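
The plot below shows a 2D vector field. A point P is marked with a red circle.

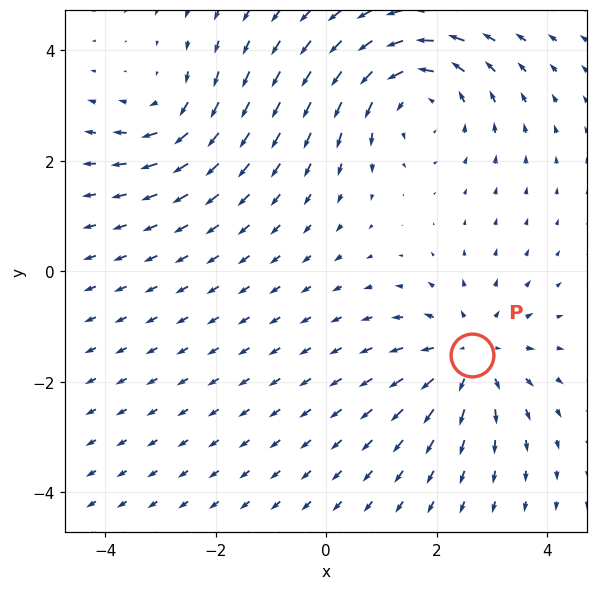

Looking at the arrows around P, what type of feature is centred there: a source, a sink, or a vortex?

source

At P (2.6, -1.5) the arrows spread outward. Divergence about +4, curl ≈0 — positive divergence with near-zero curl is a source.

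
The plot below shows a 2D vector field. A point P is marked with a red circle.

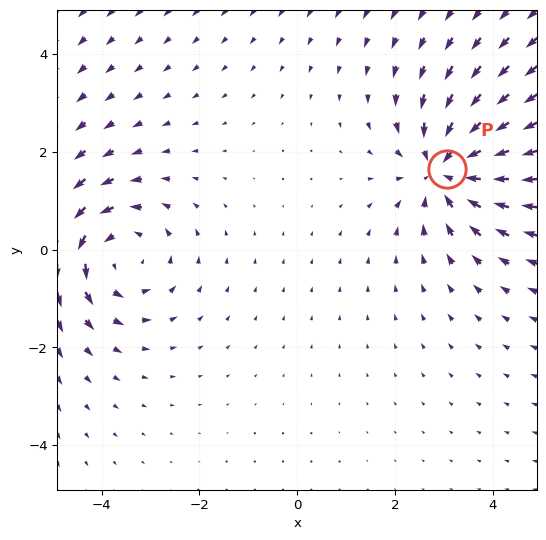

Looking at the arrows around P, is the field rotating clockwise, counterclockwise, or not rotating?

not rotating

Near P at (3.1, 1.6) the arrows show no circulation. The curl there is ≈0.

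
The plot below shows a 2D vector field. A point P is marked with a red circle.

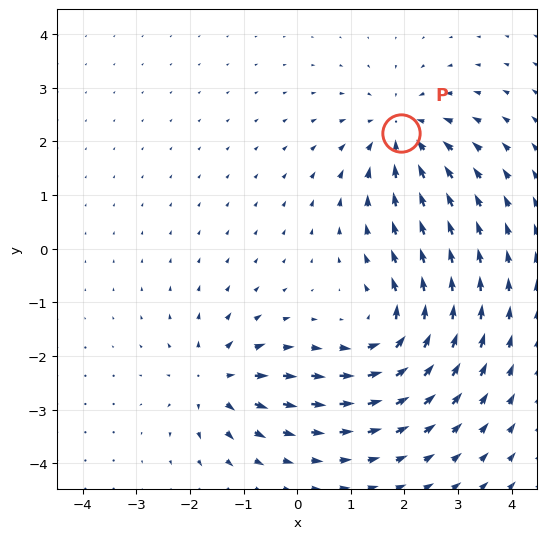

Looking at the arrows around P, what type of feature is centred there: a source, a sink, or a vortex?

At P (1.9, 2.2) the arrows converge inward. Divergence about -4, curl ≈0 — negative divergence with near-zero curl is a sink.

sink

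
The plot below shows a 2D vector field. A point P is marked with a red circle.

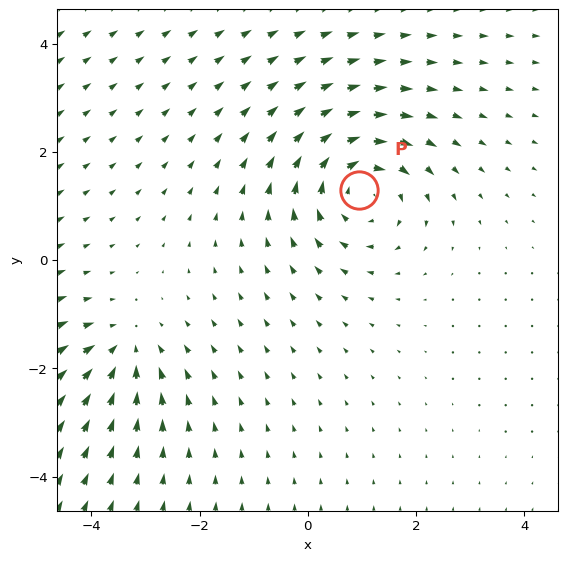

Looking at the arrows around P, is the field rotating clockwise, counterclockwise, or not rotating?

Near P at (1.0, 1.3) the arrows circulate clockwise. The curl (z-component) there is about -4; negative curl means clockwise rotation.

clockwise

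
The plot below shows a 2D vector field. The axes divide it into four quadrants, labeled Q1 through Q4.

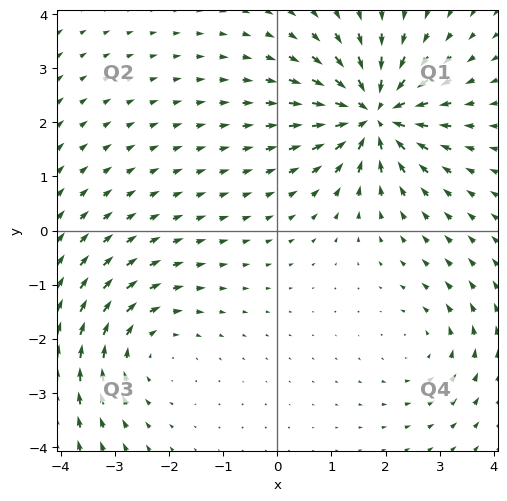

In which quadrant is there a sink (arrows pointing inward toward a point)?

The sink sits at approximately (1.8, 2.1), which lies in quadrant Q1. The divergence there is about -6, negative as expected for a sink.

Q1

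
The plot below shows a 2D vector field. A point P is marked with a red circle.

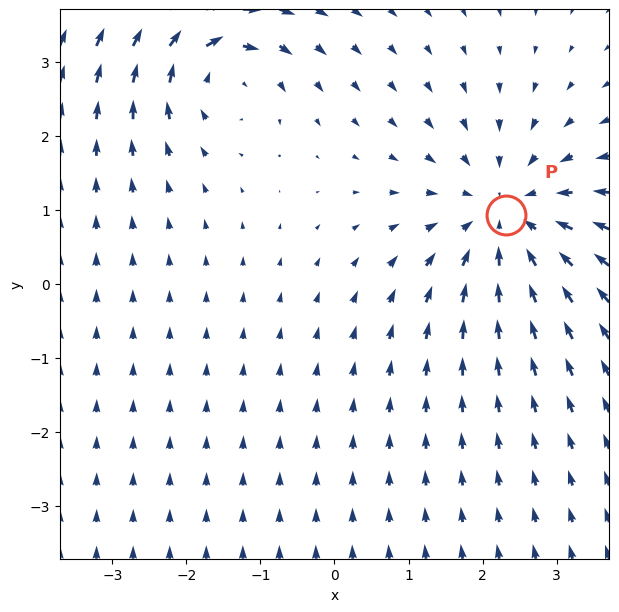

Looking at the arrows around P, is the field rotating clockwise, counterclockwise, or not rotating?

not rotating

Near P at (2.3, 0.9) the arrows show no circulation. The curl there is ≈0.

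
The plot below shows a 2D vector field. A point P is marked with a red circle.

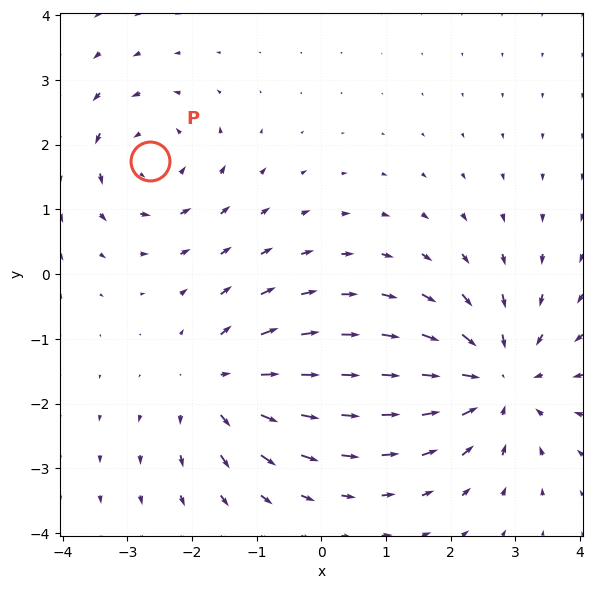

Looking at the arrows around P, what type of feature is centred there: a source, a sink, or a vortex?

At P (-2.7, 1.8) the arrows circulate counterclockwise. Divergence ≈0, curl about +3 — near-zero divergence with nonzero curl is a vortex.

vortex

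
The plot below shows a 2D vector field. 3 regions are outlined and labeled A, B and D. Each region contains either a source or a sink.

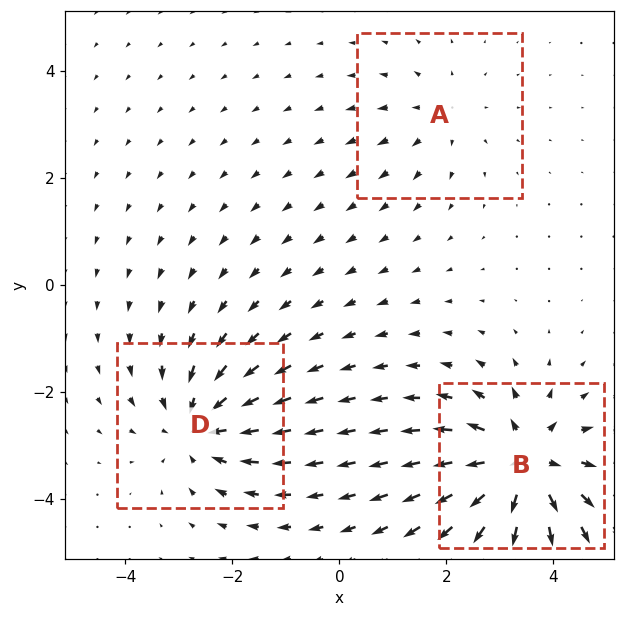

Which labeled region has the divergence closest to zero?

Divergence at each region's feature centre — A: about +2, B: about +5, D: about -4. Region A is closest to zero.

A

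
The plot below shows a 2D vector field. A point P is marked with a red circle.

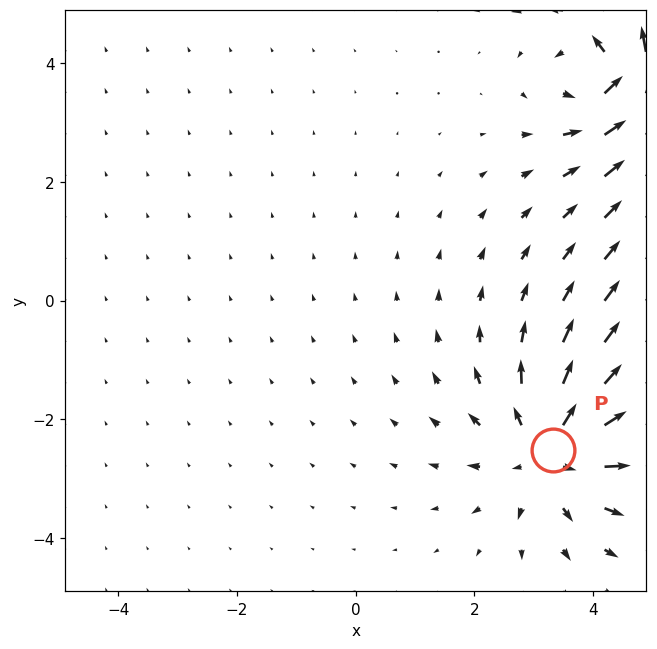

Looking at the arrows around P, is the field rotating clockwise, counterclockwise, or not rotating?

Near P at (3.3, -2.5) the arrows show no circulation. The curl there is ≈0.

not rotating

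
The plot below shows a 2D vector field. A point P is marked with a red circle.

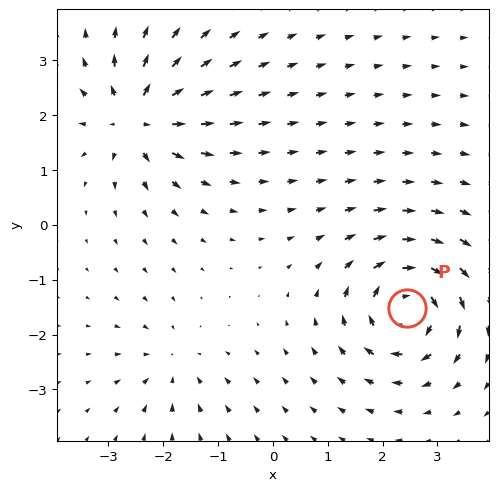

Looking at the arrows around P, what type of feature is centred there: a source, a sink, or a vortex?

vortex

At P (2.4, -1.5) the arrows circulate clockwise. Divergence ≈0, curl about -7 — near-zero divergence with nonzero curl is a vortex.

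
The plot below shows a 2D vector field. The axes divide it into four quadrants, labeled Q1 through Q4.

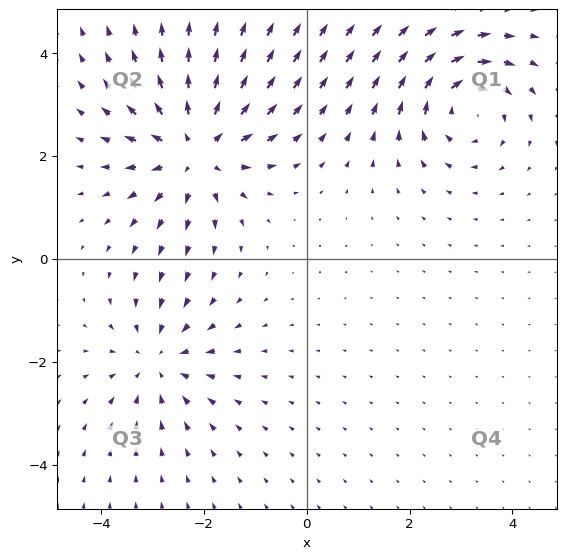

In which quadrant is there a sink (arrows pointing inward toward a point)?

Q3

The sink sits at approximately (-2.9, -2.0), which lies in quadrant Q3. The divergence there is about -3, negative as expected for a sink.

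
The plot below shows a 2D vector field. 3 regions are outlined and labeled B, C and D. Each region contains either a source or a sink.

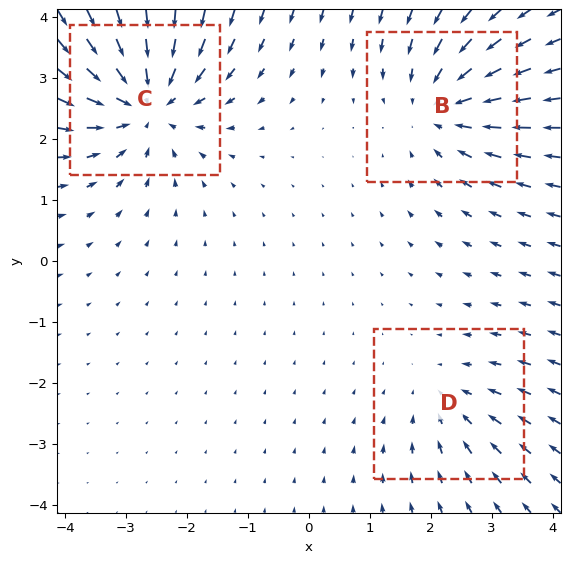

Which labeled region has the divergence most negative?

Divergence at each region's feature centre — B: about -3, C: about -5, D: about -2. Region C is most negative.

C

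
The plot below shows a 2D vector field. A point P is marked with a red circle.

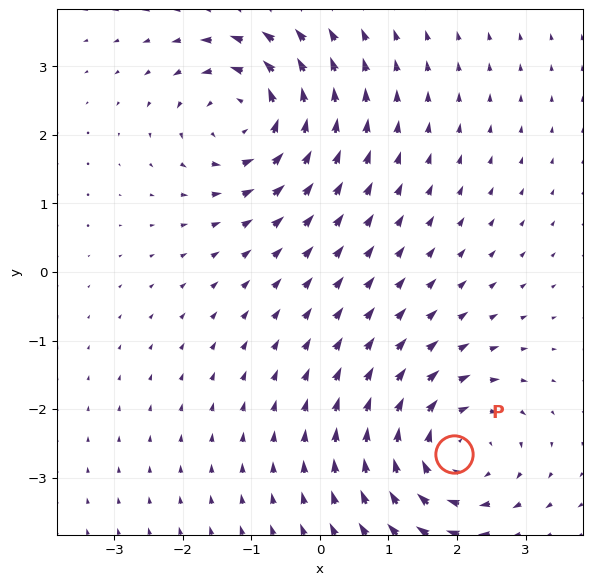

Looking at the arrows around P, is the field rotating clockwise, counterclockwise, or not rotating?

Near P at (2.0, -2.7) the arrows circulate clockwise. The curl (z-component) there is about -4; negative curl means clockwise rotation.

clockwise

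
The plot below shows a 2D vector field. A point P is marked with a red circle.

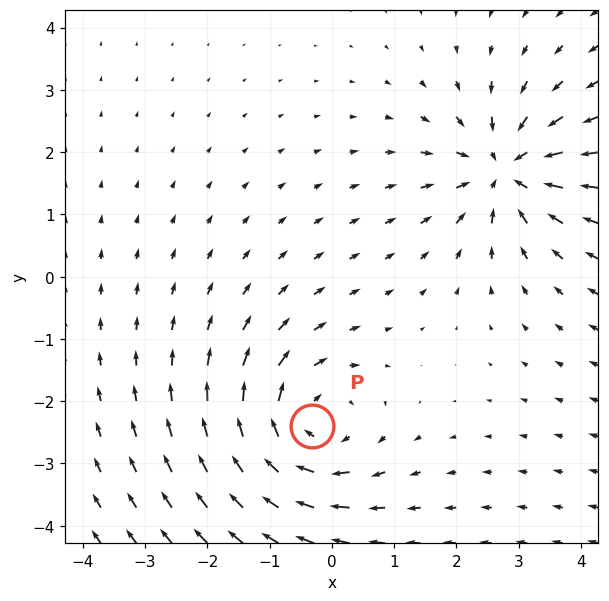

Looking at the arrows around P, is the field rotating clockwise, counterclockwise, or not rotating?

clockwise

Near P at (-0.3, -2.4) the arrows circulate clockwise. The curl (z-component) there is about -4; negative curl means clockwise rotation.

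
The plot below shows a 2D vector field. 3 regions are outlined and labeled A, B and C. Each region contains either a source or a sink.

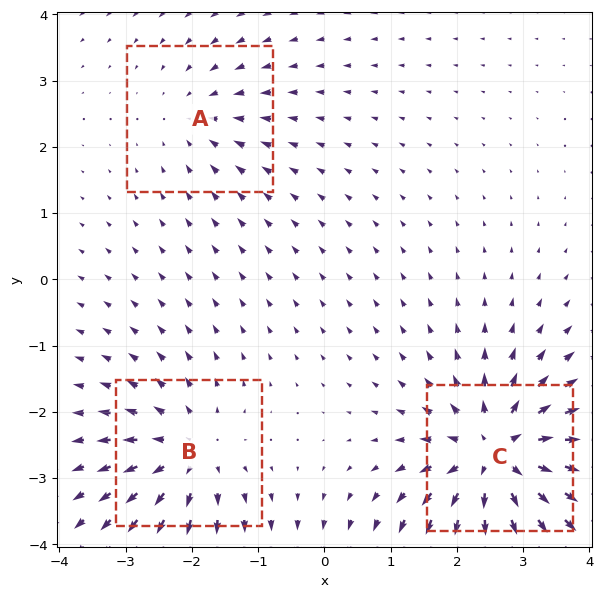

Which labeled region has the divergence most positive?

Divergence at each region's feature centre — A: about -2, B: about +4, C: about +6. Region C is most positive.

C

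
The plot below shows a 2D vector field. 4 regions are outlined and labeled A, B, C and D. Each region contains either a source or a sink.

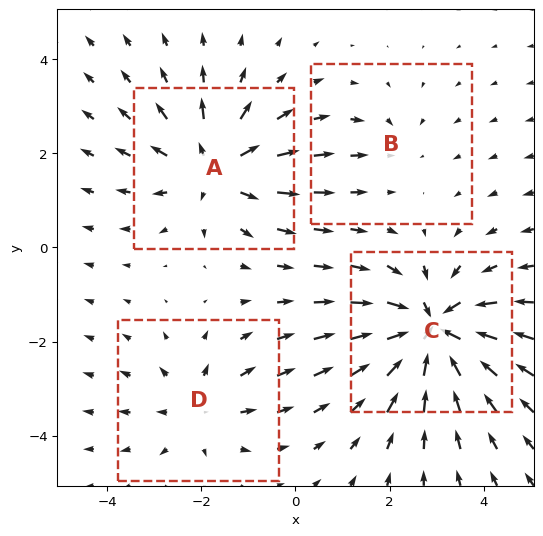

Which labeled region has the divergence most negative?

C

Divergence at each region's feature centre — A: about +5, B: about -2, C: about -7, D: about +3. Region C is most negative.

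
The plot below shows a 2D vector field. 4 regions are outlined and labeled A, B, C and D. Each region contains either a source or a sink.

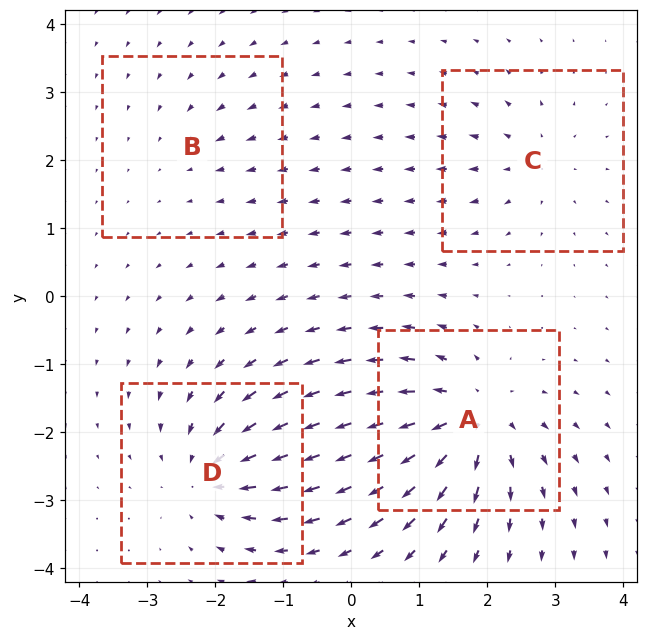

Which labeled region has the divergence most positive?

Divergence at each region's feature centre — A: about +8, B: about -2, C: about +4, D: about -6. Region A is most positive.

A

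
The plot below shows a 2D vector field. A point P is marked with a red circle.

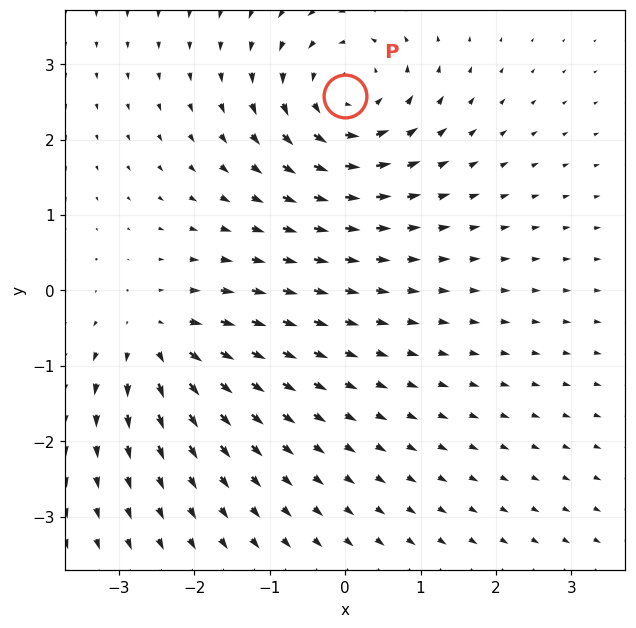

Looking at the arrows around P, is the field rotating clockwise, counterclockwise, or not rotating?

Near P at (0.0, 2.6) the arrows circulate counterclockwise. The curl (z-component) there is about +5; positive curl means counterclockwise rotation.

counterclockwise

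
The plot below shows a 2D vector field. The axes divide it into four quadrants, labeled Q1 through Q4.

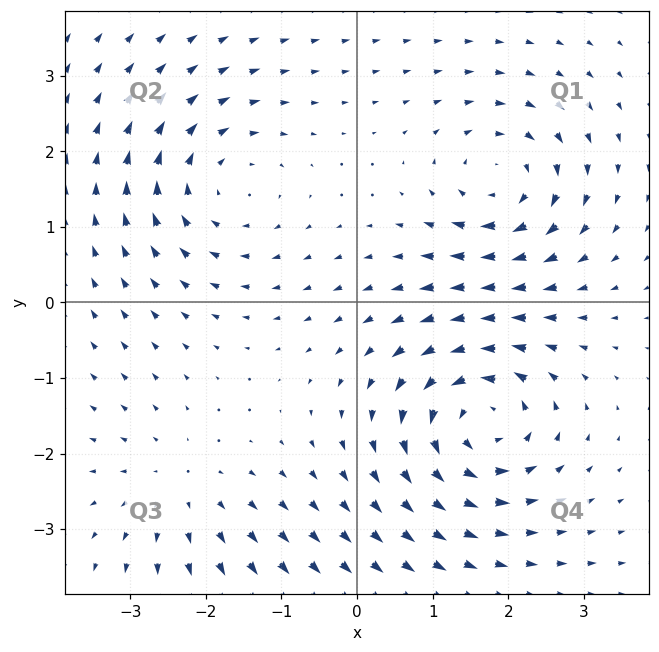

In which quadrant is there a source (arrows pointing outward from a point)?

The source sits at approximately (-2.3, -2.5), which lies in quadrant Q3. The divergence there is about +3, positive as expected for a source.

Q3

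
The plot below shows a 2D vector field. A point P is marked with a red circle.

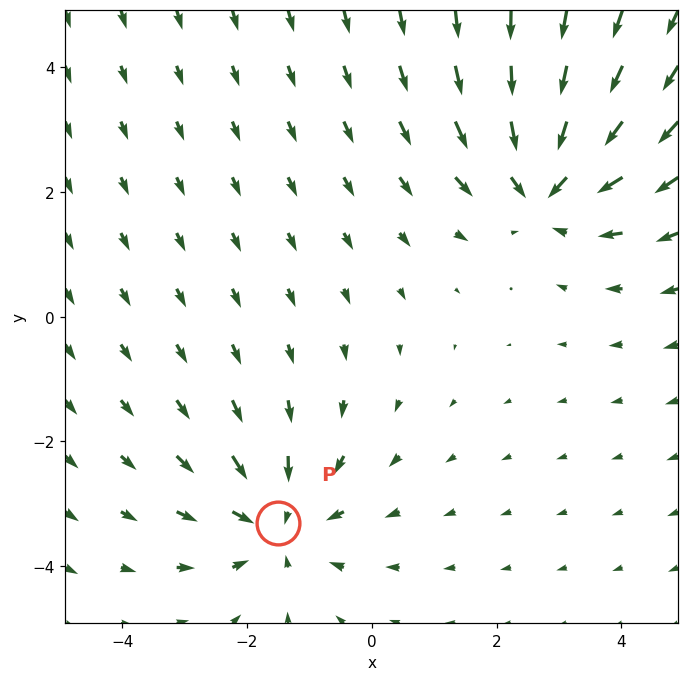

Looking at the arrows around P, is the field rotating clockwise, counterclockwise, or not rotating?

not rotating

Near P at (-1.5, -3.3) the arrows show no circulation. The curl there is ≈0.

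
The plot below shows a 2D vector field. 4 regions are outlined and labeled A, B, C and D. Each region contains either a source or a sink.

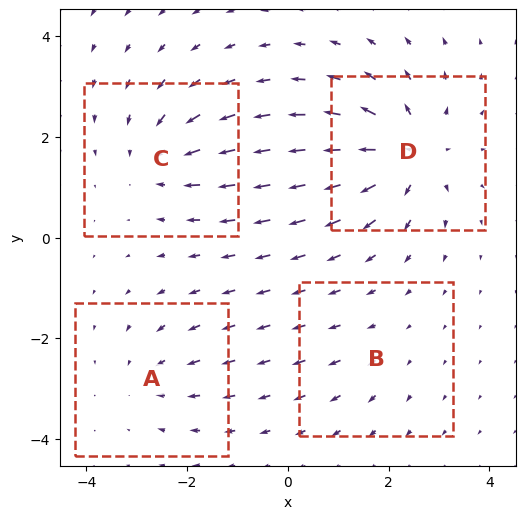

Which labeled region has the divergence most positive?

Divergence at each region's feature centre — A: about -3, B: about +2, C: about -5, D: about +7. Region D is most positive.

D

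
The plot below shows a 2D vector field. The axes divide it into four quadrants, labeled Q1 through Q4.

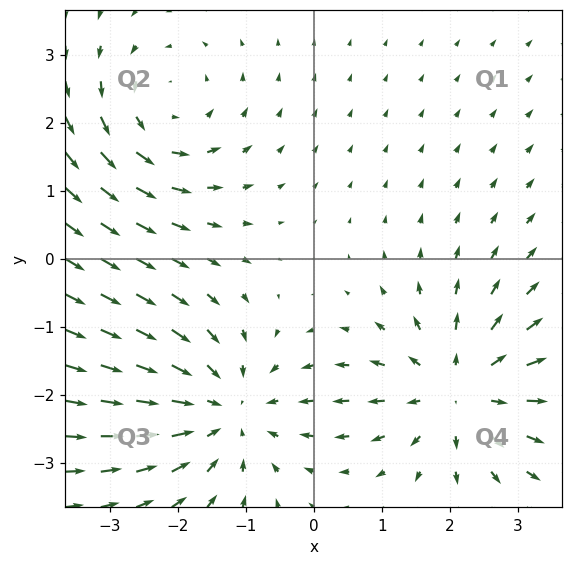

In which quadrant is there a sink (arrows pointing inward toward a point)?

Q3

The sink sits at approximately (-1.3, -2.2), which lies in quadrant Q3. The divergence there is about -3, negative as expected for a sink.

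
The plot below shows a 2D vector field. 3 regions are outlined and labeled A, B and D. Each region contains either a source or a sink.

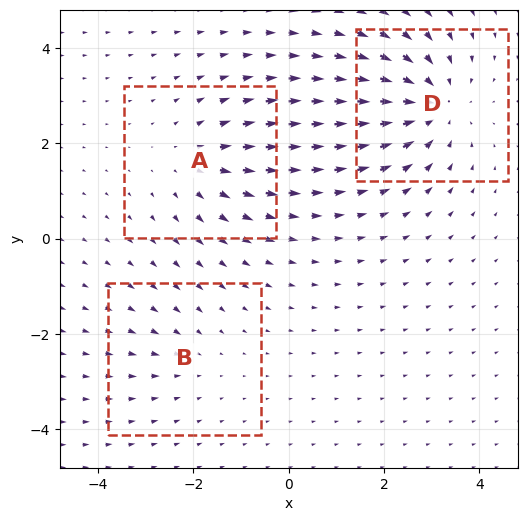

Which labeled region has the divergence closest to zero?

Divergence at each region's feature centre — A: about +3, B: about -2, D: about -5. Region B is closest to zero.

B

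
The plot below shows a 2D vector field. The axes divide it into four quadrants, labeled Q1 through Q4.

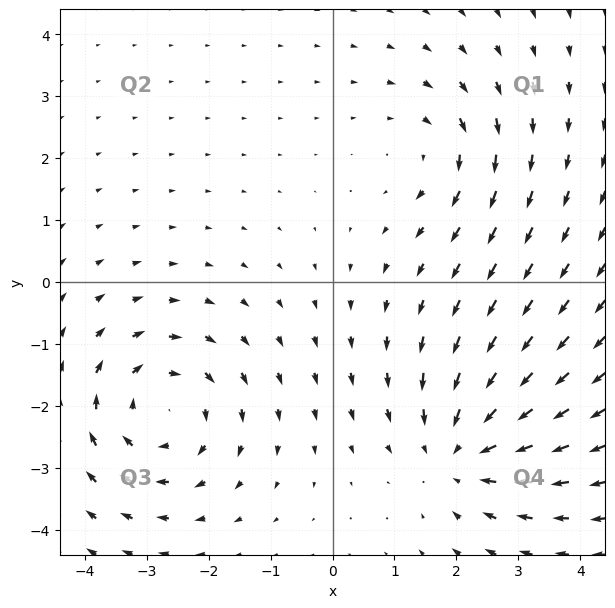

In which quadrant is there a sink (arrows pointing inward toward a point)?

Q4

The sink sits at approximately (2.1, -2.7), which lies in quadrant Q4. The divergence there is about -4, negative as expected for a sink.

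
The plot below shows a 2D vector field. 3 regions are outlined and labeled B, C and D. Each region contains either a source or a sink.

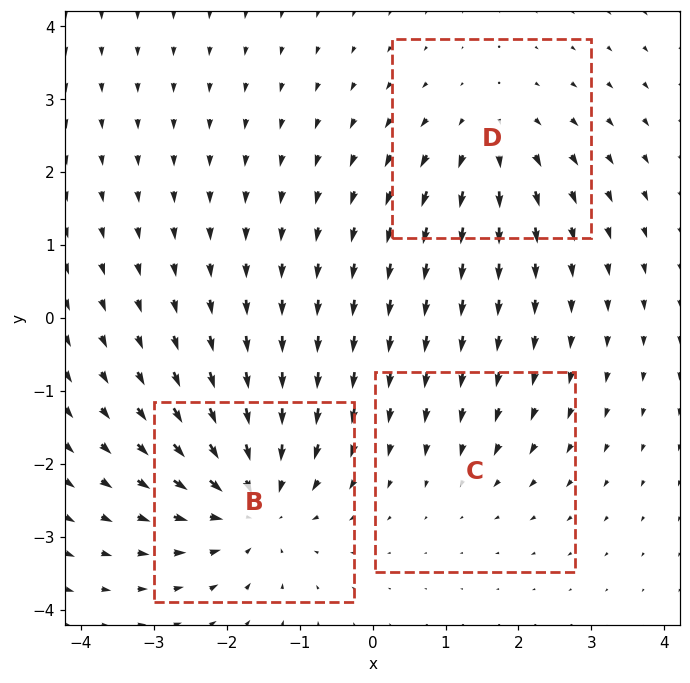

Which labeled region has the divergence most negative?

B

Divergence at each region's feature centre — B: about -5, C: about -2, D: about +3. Region B is most negative.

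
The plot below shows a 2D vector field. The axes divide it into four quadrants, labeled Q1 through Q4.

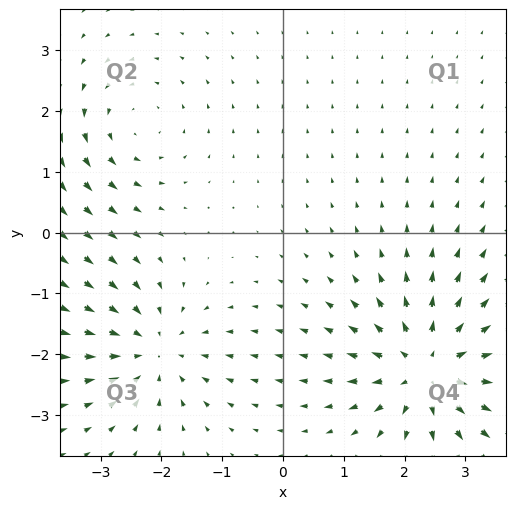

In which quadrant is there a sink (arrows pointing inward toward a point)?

Q3

The sink sits at approximately (-2.1, -1.9), which lies in quadrant Q3. The divergence there is about -4, negative as expected for a sink.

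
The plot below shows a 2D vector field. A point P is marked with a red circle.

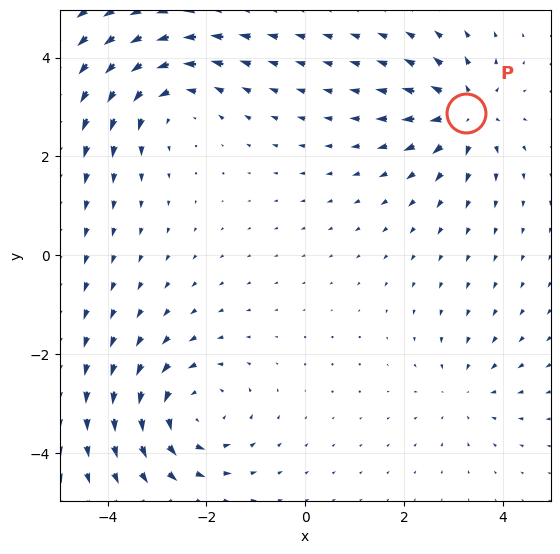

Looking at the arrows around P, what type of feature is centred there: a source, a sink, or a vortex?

At P (3.2, 2.9) the arrows spread outward. Divergence about +5, curl ≈0 — positive divergence with near-zero curl is a source.

source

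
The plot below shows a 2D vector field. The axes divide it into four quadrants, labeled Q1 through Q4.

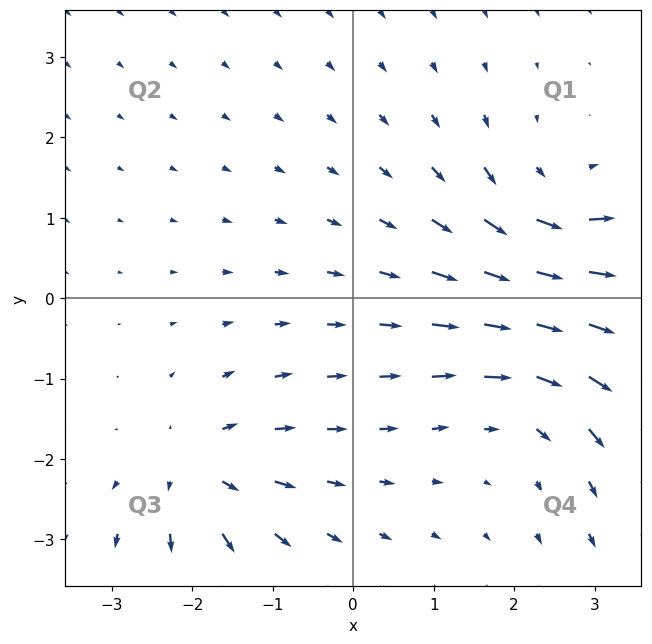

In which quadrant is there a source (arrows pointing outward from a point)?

The source sits at approximately (-1.9, -2.1), which lies in quadrant Q3. The divergence there is about +4, positive as expected for a source.

Q3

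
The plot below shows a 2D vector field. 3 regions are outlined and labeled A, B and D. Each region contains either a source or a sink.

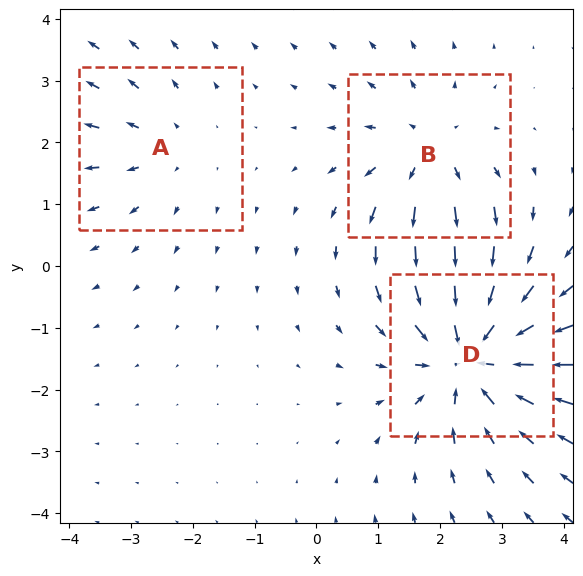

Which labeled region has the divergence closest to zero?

A

Divergence at each region's feature centre — A: about +2, B: about +3, D: about -5. Region A is closest to zero.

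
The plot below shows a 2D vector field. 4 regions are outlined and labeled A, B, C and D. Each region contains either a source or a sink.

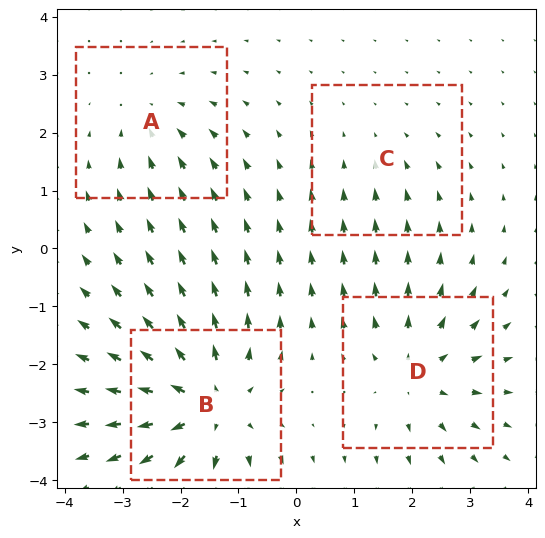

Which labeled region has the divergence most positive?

B

Divergence at each region's feature centre — A: about -3, B: about +7, C: about -2, D: about +4. Region B is most positive.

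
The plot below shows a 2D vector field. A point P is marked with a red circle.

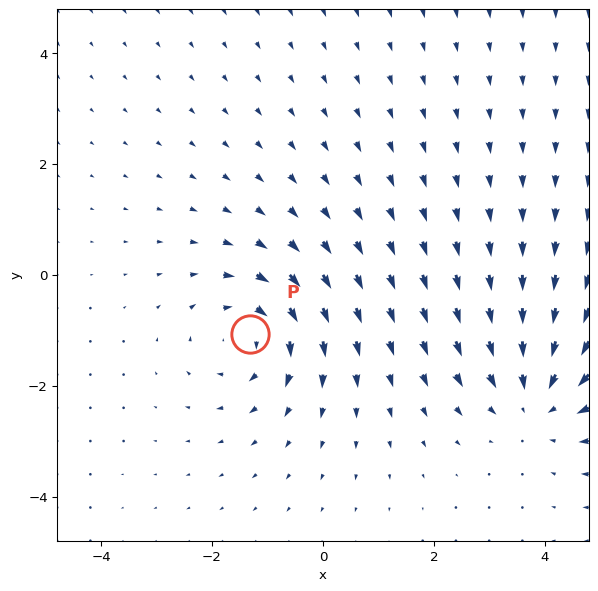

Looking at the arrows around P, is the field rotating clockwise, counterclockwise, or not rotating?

clockwise

Near P at (-1.3, -1.1) the arrows circulate clockwise. The curl (z-component) there is about -3; negative curl means clockwise rotation.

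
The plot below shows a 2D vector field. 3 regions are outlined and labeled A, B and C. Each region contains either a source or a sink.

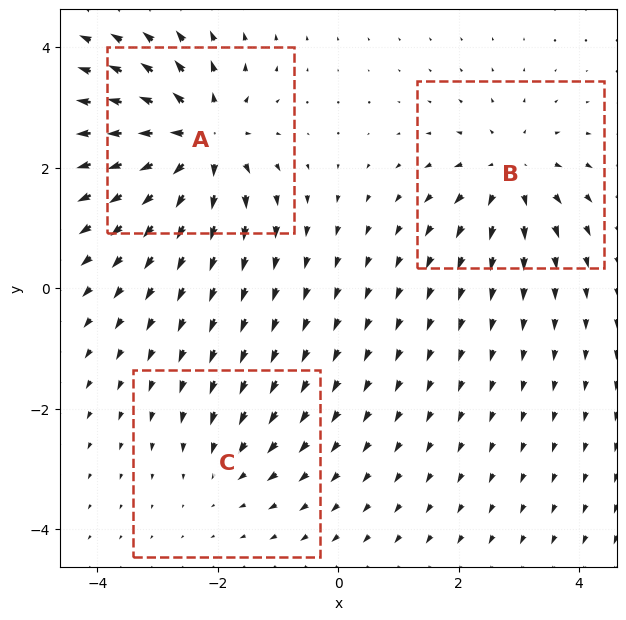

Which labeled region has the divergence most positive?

Divergence at each region's feature centre — A: about +6, B: about +4, C: about -2. Region A is most positive.

A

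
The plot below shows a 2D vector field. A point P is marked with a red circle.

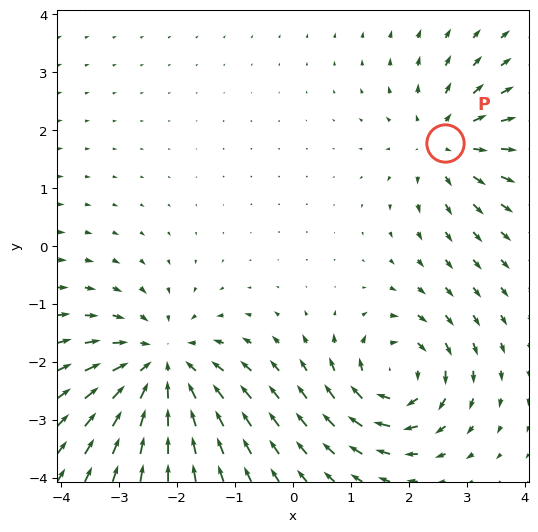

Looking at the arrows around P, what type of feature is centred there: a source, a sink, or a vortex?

At P (2.6, 1.8) the arrows spread outward. Divergence about +3, curl ≈0 — positive divergence with near-zero curl is a source.

source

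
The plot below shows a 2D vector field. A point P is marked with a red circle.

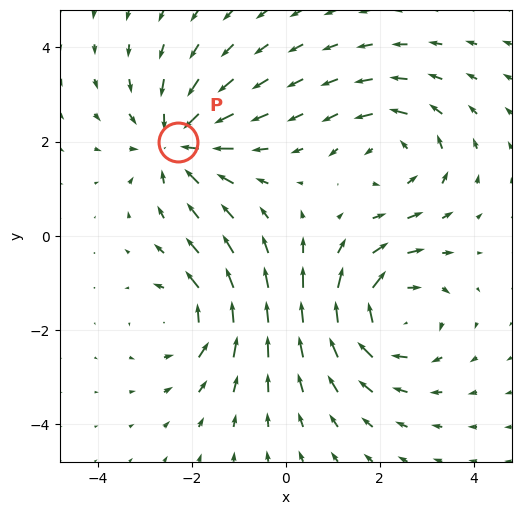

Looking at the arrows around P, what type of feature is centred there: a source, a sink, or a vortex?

At P (-2.3, 2.0) the arrows converge inward. Divergence about -4, curl ≈0 — negative divergence with near-zero curl is a sink.

sink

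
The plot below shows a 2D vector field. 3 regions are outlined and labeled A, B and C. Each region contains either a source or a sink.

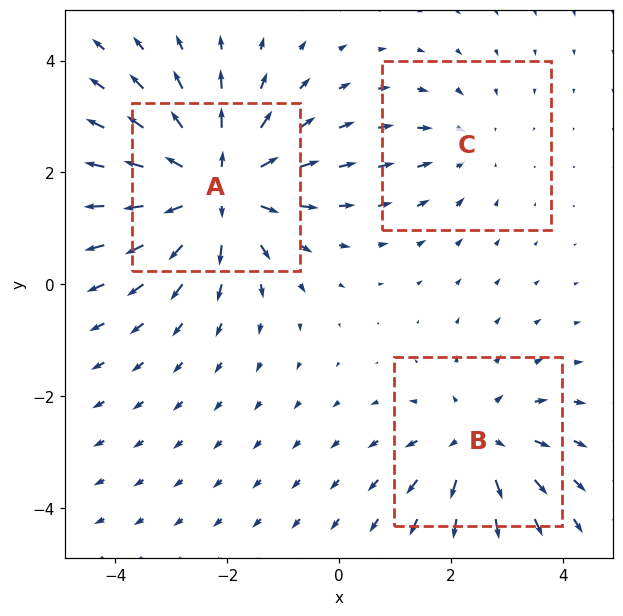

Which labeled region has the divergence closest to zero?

C

Divergence at each region's feature centre — A: about +5, B: about +3, C: about -2. Region C is closest to zero.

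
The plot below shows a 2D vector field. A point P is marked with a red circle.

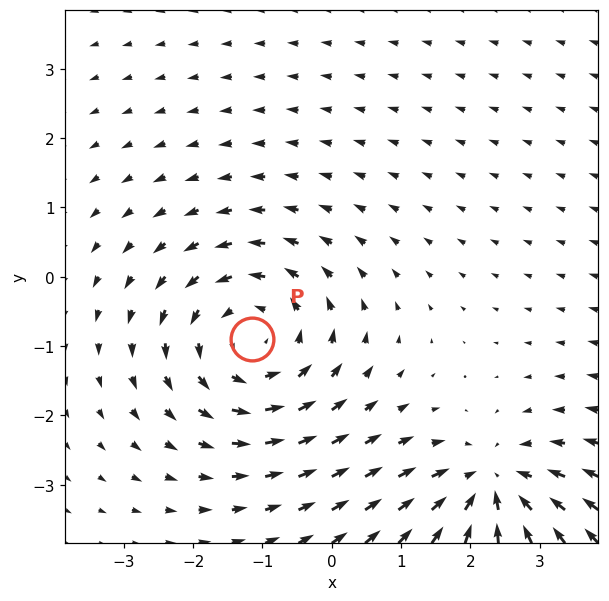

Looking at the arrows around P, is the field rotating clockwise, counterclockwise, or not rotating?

Near P at (-1.2, -0.9) the arrows circulate counterclockwise. The curl (z-component) there is about +4; positive curl means counterclockwise rotation.

counterclockwise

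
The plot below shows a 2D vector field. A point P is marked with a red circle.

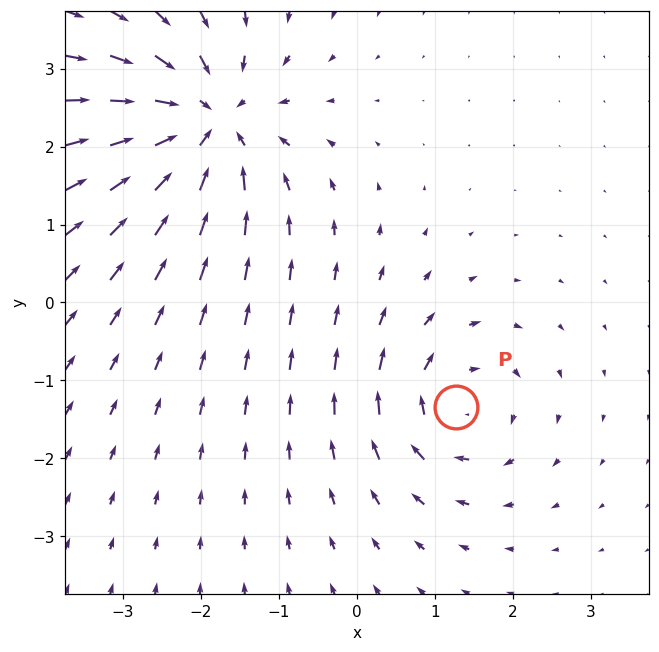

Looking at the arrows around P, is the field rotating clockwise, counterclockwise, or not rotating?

Near P at (1.3, -1.3) the arrows circulate clockwise. The curl (z-component) there is about -4; negative curl means clockwise rotation.

clockwise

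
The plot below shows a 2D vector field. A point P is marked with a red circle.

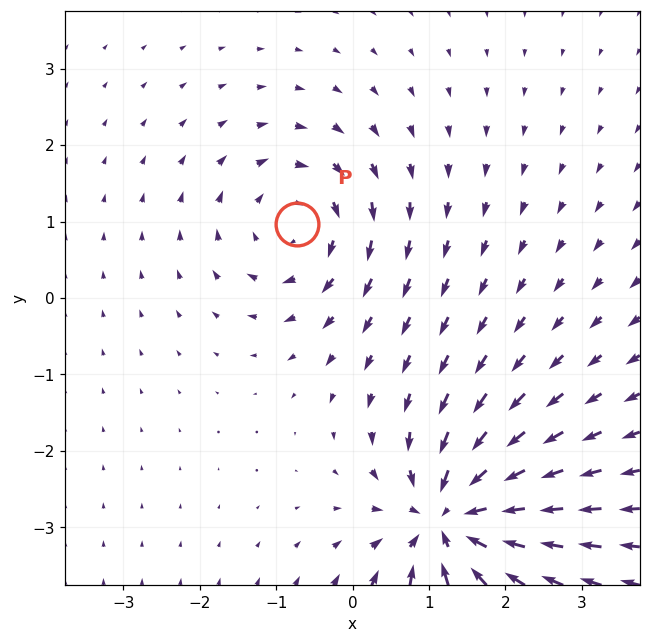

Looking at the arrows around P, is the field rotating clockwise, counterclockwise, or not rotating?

clockwise

Near P at (-0.7, 1.0) the arrows circulate clockwise. The curl (z-component) there is about -4; negative curl means clockwise rotation.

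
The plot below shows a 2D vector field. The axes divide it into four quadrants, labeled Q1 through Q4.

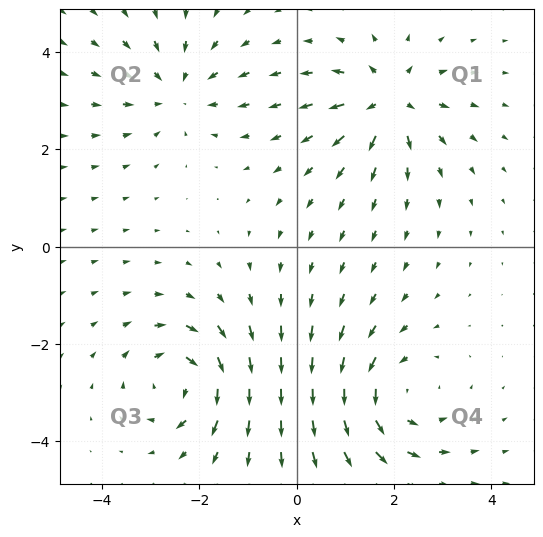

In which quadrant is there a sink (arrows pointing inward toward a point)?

The sink sits at approximately (-2.5, 3.2), which lies in quadrant Q2. The divergence there is about -3, negative as expected for a sink.

Q2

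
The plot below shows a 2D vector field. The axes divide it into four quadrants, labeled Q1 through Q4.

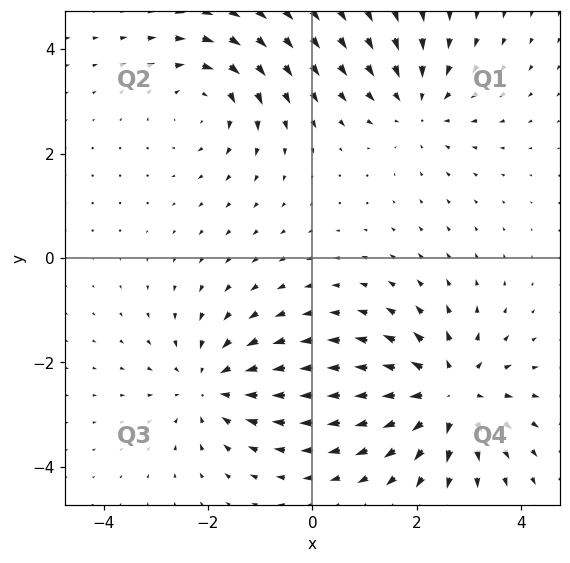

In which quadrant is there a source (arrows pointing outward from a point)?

Q4

The source sits at approximately (2.6, -2.6), which lies in quadrant Q4. The divergence there is about +4, positive as expected for a source.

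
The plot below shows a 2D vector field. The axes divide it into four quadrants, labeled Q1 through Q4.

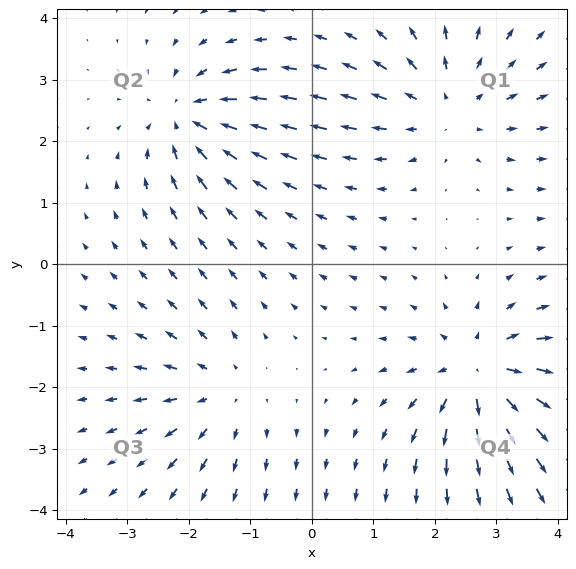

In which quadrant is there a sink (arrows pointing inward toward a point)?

The sink sits at approximately (-2.0, 2.4), which lies in quadrant Q2. The divergence there is about -5, negative as expected for a sink.

Q2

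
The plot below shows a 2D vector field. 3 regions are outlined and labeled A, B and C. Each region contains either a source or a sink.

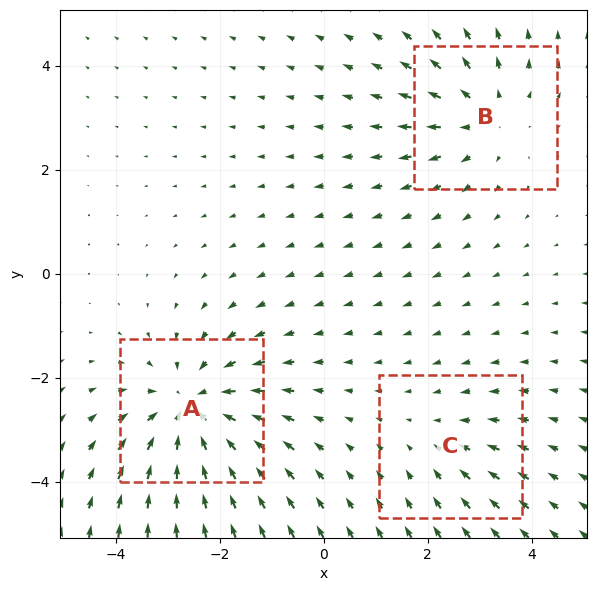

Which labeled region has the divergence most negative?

Divergence at each region's feature centre — A: about -4, B: about +3, C: about -2. Region A is most negative.

A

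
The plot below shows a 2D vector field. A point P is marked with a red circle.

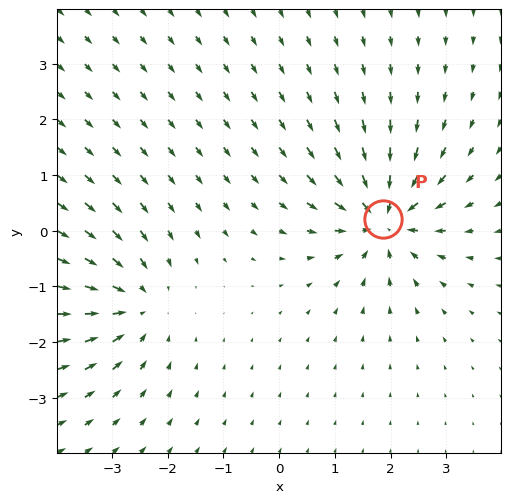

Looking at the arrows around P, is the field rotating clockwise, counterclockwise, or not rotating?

not rotating

Near P at (1.9, 0.2) the arrows show no circulation. The curl there is ≈0.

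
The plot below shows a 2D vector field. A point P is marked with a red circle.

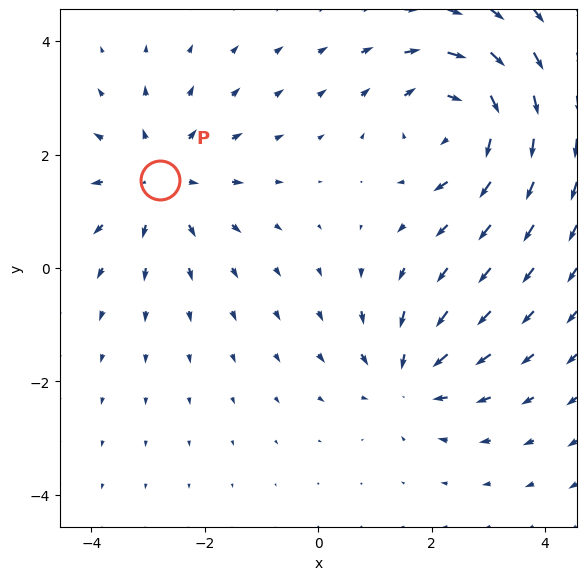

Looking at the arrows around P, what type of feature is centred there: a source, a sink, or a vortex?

source

At P (-2.8, 1.6) the arrows spread outward. Divergence about +3, curl ≈0 — positive divergence with near-zero curl is a source.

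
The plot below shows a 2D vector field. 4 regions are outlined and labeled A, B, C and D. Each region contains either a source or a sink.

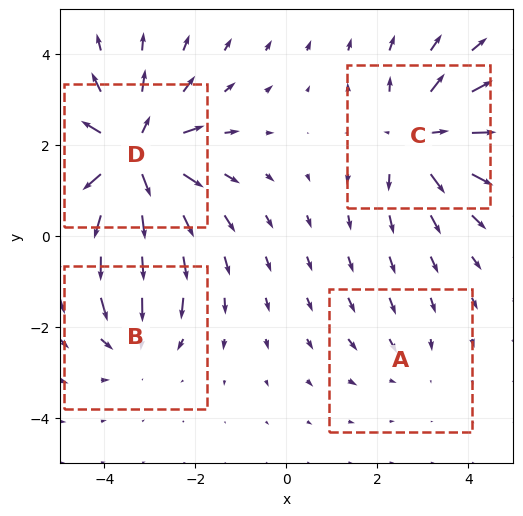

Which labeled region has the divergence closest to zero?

Divergence at each region's feature centre — A: about -2, B: about -3, C: about +5, D: about +7. Region A is closest to zero.

A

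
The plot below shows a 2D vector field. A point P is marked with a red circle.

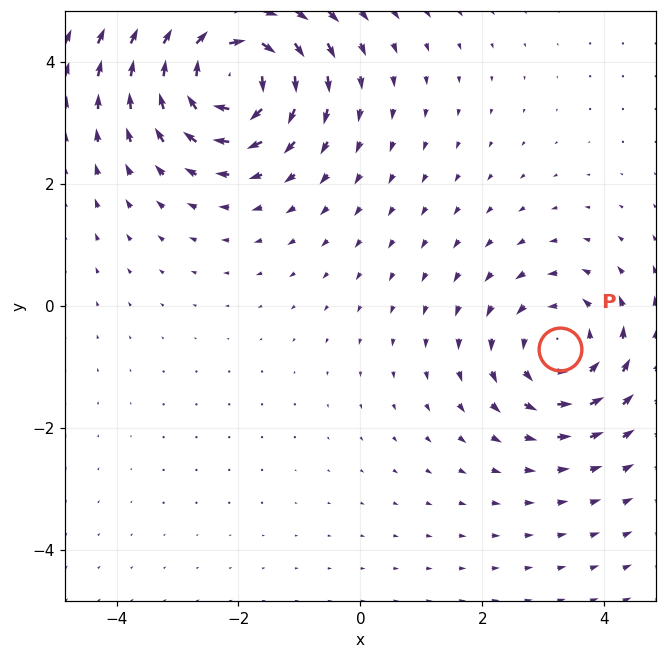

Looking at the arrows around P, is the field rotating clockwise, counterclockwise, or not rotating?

counterclockwise

Near P at (3.3, -0.7) the arrows circulate counterclockwise. The curl (z-component) there is about +3; positive curl means counterclockwise rotation.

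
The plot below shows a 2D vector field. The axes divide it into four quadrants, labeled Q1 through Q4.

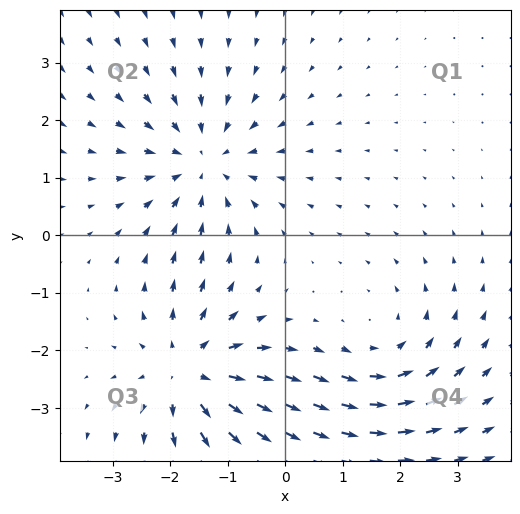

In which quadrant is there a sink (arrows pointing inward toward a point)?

Q2

The sink sits at approximately (-1.4, 1.3), which lies in quadrant Q2. The divergence there is about -3, negative as expected for a sink.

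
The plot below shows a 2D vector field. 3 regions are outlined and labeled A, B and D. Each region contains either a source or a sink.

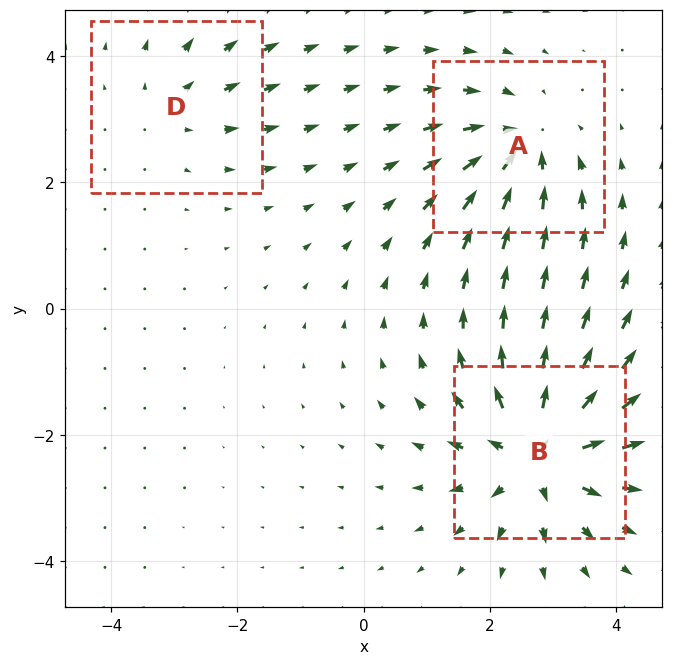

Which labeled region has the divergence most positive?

B

Divergence at each region's feature centre — A: about -4, B: about +5, D: about +2. Region B is most positive.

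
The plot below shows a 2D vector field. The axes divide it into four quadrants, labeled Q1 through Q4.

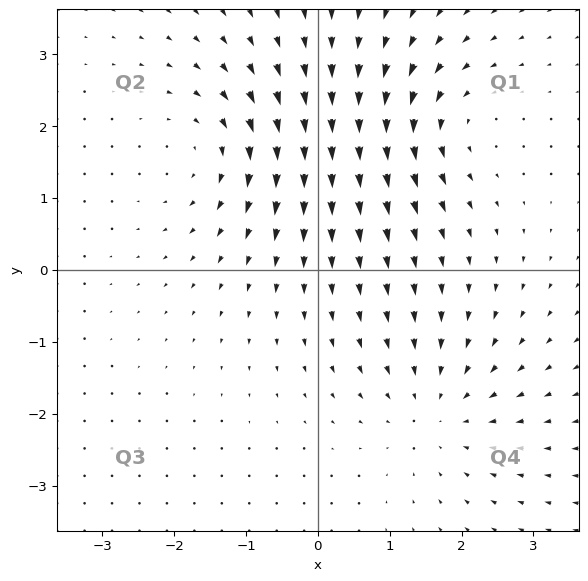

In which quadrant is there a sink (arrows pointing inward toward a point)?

Q4

The sink sits at approximately (1.7, -1.9), which lies in quadrant Q4. The divergence there is about -3, negative as expected for a sink.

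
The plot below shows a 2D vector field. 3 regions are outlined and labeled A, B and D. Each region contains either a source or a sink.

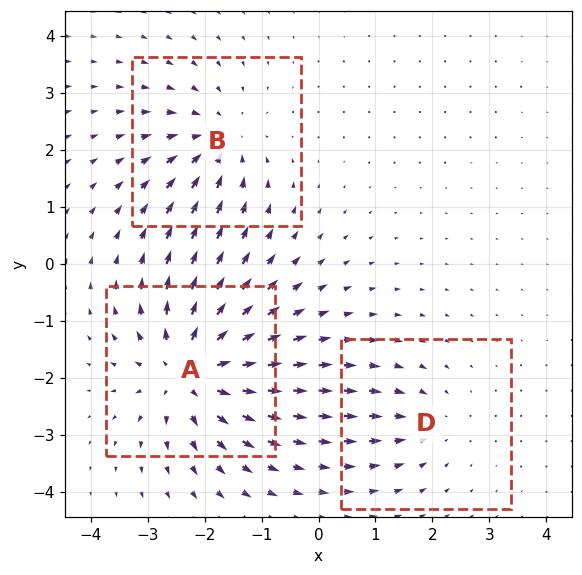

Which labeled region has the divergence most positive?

A

Divergence at each region's feature centre — A: about +5, B: about -3, D: about -2. Region A is most positive.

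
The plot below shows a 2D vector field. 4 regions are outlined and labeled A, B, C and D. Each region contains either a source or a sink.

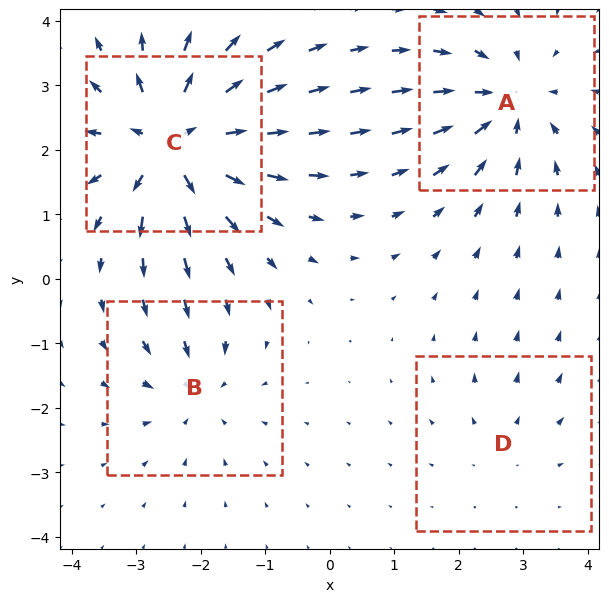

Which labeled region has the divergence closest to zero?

D

Divergence at each region's feature centre — A: about -5, B: about -4, C: about +8, D: about +2. Region D is closest to zero.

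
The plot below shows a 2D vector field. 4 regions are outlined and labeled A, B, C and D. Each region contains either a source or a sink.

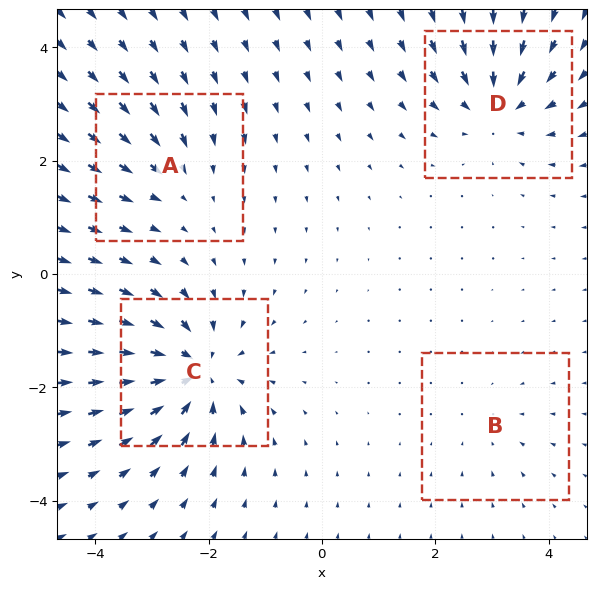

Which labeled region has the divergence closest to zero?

Divergence at each region's feature centre — A: about -3, B: about -2, C: about -8, D: about -6. Region B is closest to zero.

B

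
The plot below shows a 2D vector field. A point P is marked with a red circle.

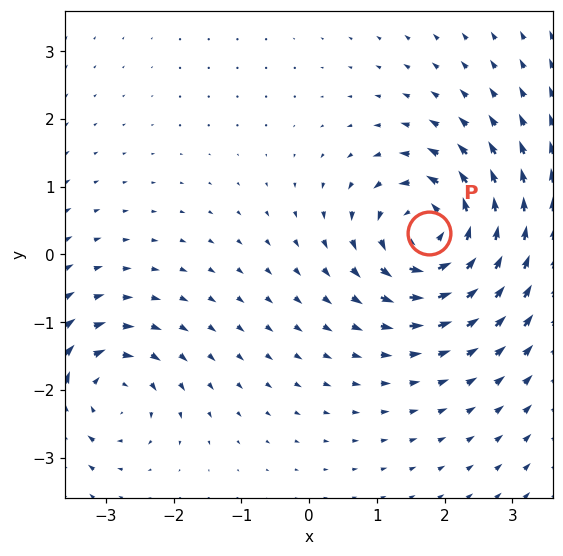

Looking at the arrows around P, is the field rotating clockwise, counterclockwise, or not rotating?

Near P at (1.8, 0.3) the arrows circulate counterclockwise. The curl (z-component) there is about +7; positive curl means counterclockwise rotation.

counterclockwise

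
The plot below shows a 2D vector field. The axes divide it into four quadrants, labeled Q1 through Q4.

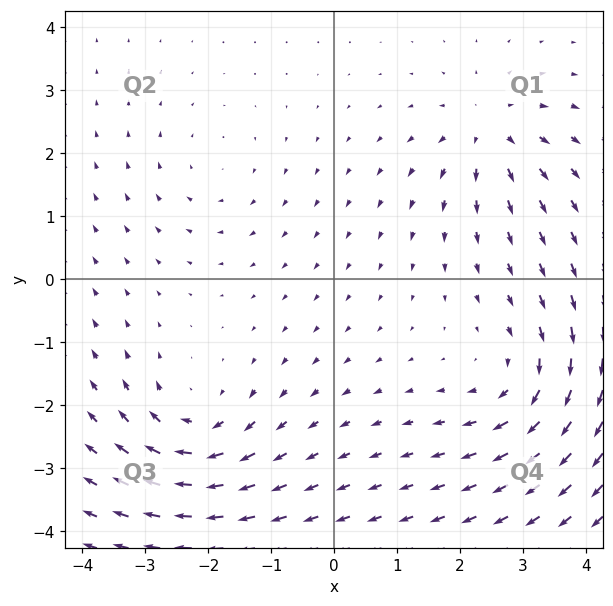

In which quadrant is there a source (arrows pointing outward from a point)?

Q1

The source sits at approximately (2.5, 2.3), which lies in quadrant Q1. The divergence there is about +5, positive as expected for a source.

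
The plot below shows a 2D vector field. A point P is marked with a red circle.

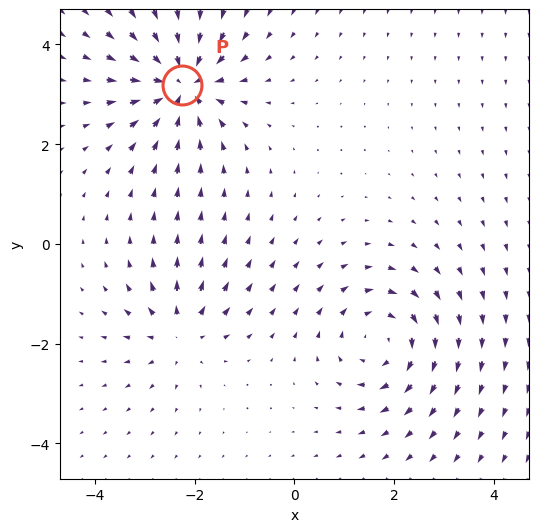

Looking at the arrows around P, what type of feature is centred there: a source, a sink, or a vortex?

At P (-2.3, 3.2) the arrows converge inward. Divergence about -6, curl ≈0 — negative divergence with near-zero curl is a sink.

sink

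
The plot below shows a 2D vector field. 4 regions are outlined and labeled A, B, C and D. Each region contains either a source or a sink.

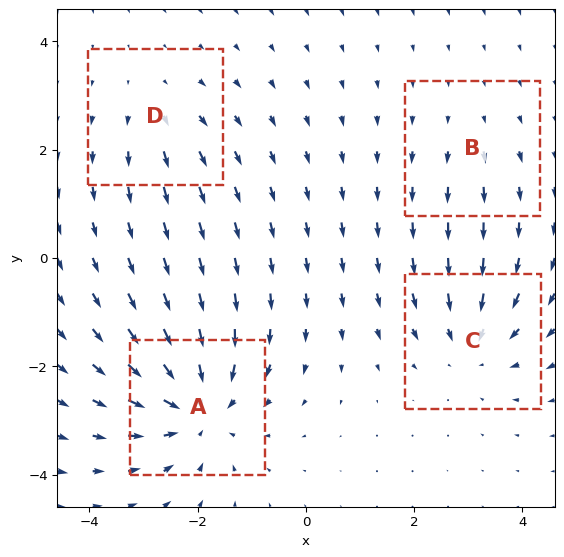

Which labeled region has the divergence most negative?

Divergence at each region's feature centre — A: about -7, B: about +2, C: about -5, D: about +3. Region A is most negative.

A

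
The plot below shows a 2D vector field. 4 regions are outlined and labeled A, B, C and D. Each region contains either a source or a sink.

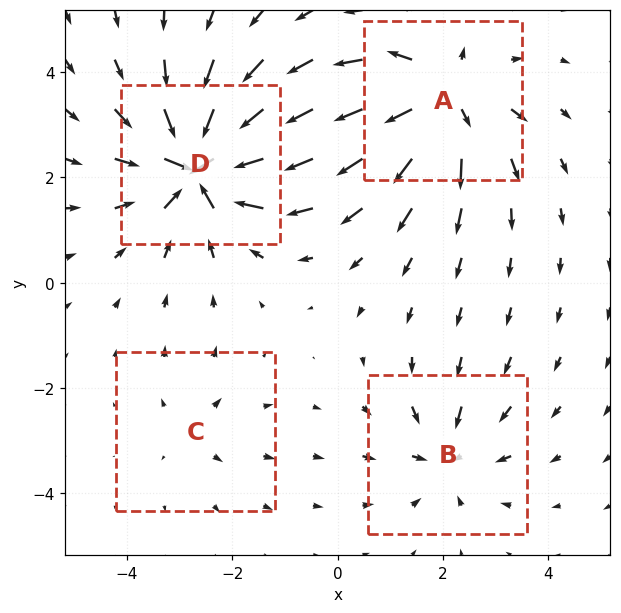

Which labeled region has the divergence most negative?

D

Divergence at each region's feature centre — A: about +6, B: about -4, C: about +2, D: about -8. Region D is most negative.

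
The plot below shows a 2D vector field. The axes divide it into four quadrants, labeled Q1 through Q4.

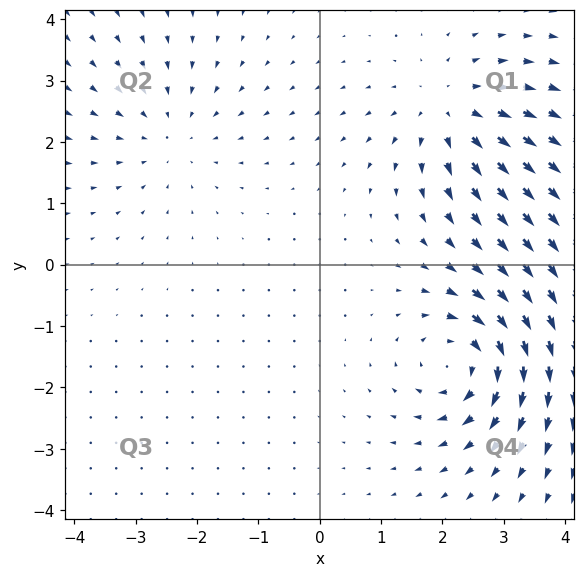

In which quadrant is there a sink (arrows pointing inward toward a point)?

Q2

The sink sits at approximately (-2.4, 2.1), which lies in quadrant Q2. The divergence there is about -2, negative as expected for a sink.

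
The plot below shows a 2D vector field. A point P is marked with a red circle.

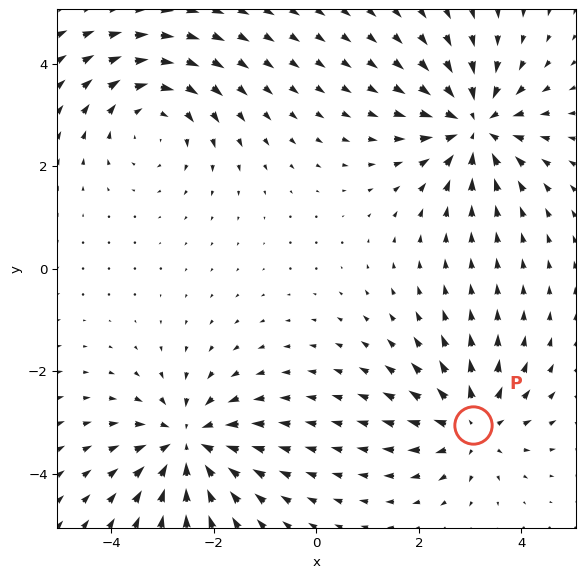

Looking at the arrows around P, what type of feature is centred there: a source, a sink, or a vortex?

At P (3.1, -3.1) the arrows spread outward. Divergence about +5, curl ≈0 — positive divergence with near-zero curl is a source.

source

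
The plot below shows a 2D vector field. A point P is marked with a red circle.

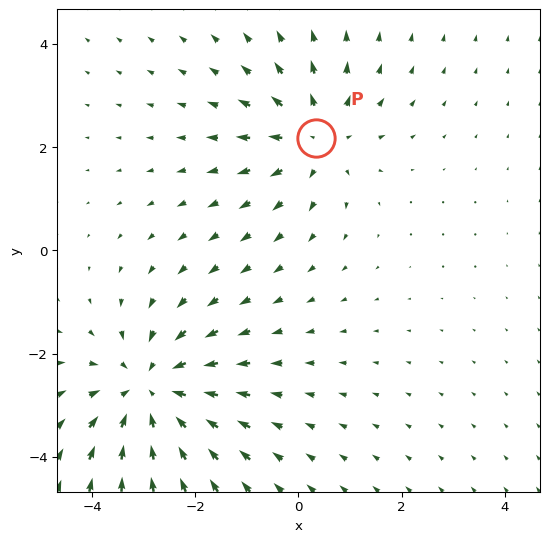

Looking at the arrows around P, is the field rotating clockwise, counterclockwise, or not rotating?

not rotating

Near P at (0.3, 2.2) the arrows show no circulation. The curl there is ≈0.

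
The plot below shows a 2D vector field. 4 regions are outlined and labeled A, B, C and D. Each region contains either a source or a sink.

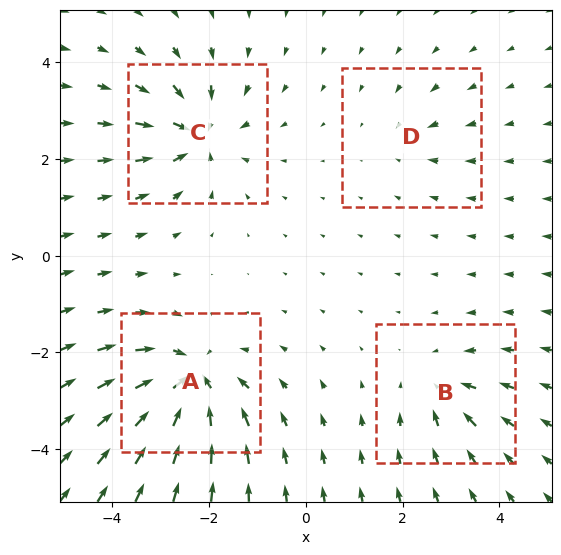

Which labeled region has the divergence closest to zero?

Divergence at each region's feature centre — A: about -8, B: about -4, C: about -7, D: about -3. Region D is closest to zero.

D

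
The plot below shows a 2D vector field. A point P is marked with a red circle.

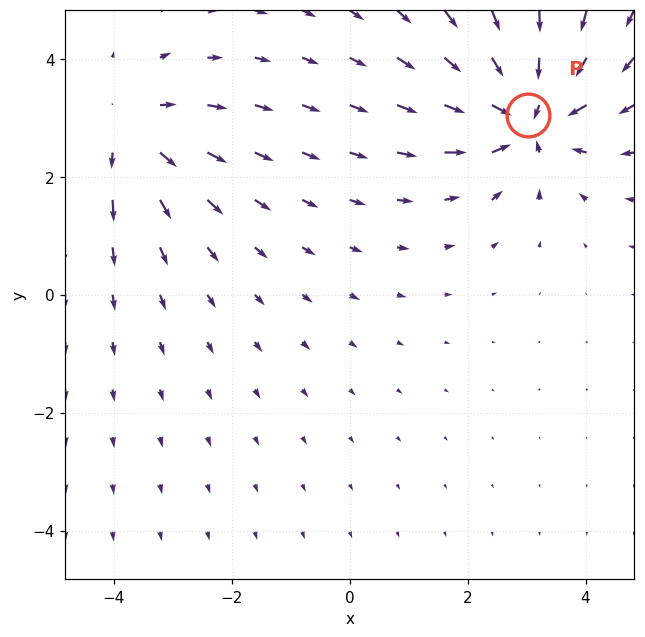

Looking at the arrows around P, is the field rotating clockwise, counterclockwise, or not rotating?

Near P at (3.0, 3.1) the arrows show no circulation. The curl there is ≈0.

not rotating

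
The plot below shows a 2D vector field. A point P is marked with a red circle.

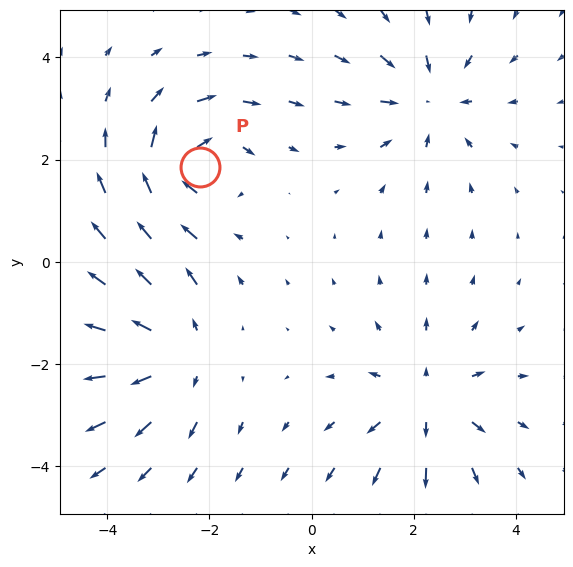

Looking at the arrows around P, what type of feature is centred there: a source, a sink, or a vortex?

At P (-2.2, 1.9) the arrows circulate clockwise. Divergence ≈0, curl about -6 — near-zero divergence with nonzero curl is a vortex.

vortex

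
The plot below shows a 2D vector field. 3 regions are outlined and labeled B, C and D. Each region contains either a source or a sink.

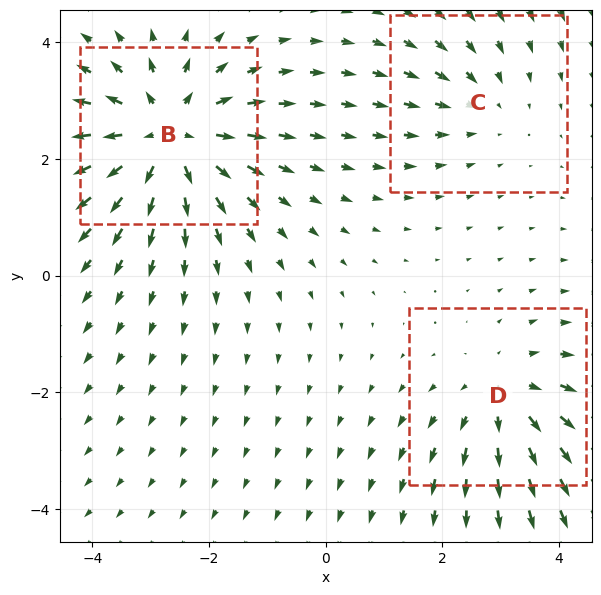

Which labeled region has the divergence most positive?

Divergence at each region's feature centre — B: about +5, C: about -2, D: about +3. Region B is most positive.

B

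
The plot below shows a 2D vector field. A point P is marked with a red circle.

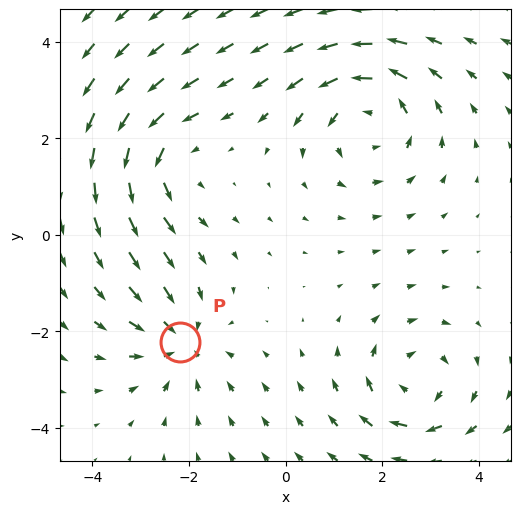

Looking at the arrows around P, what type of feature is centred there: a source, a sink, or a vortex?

sink

At P (-2.2, -2.2) the arrows converge inward. Divergence about -3, curl ≈0 — negative divergence with near-zero curl is a sink.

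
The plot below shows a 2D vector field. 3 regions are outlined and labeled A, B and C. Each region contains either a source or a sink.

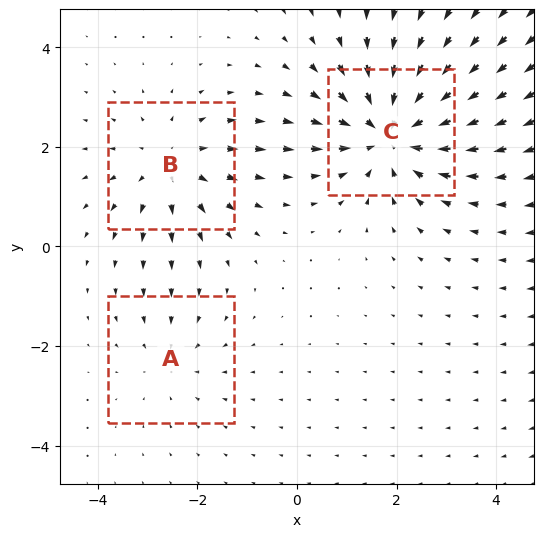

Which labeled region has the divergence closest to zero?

Divergence at each region's feature centre — A: about -2, B: about +3, C: about -4. Region A is closest to zero.

A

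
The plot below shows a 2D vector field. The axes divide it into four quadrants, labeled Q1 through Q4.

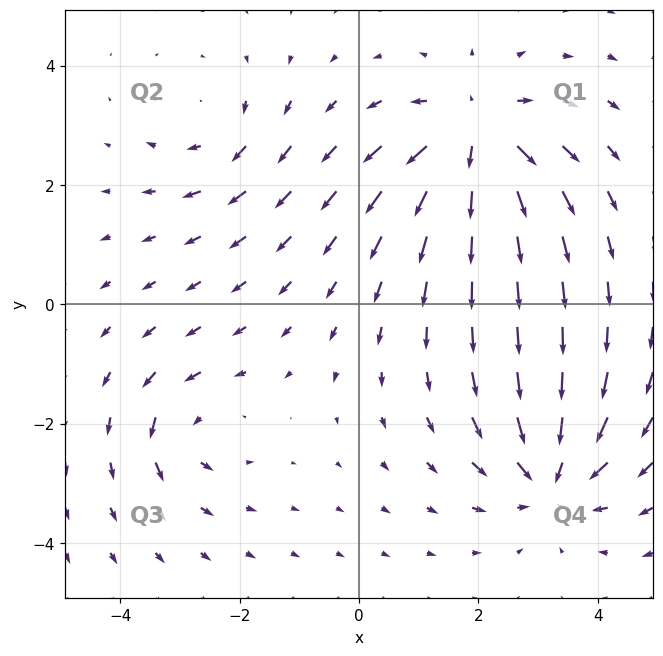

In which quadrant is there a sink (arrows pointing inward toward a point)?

Q4

The sink sits at approximately (3.2, -2.9), which lies in quadrant Q4. The divergence there is about -5, negative as expected for a sink.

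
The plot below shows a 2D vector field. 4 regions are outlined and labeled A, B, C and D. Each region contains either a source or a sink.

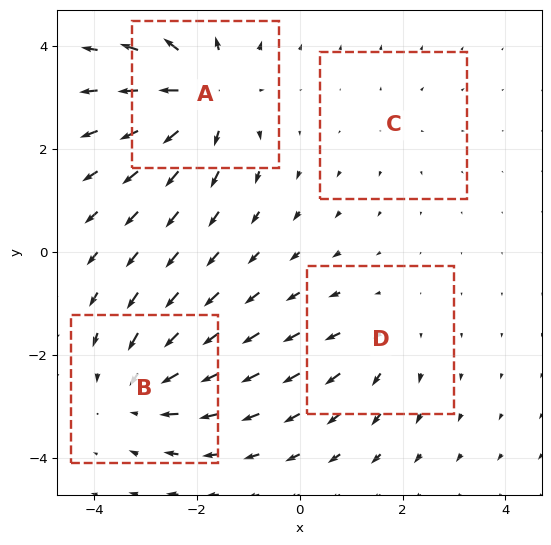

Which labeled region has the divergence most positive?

Divergence at each region's feature centre — A: about +6, B: about -4, C: about +2, D: about +3. Region A is most positive.

A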